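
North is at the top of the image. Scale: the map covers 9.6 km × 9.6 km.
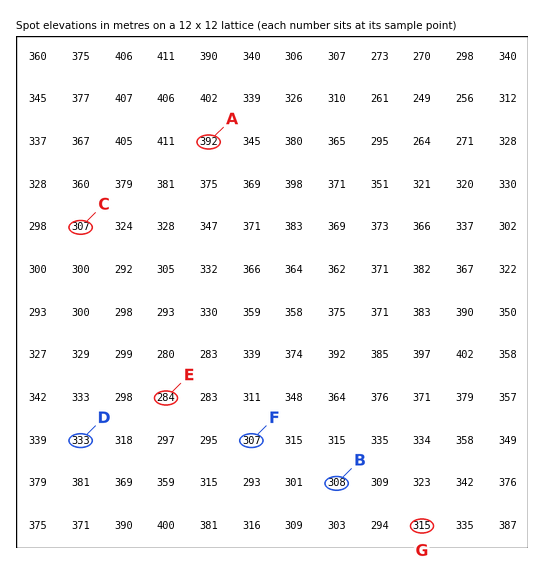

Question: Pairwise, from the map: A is higher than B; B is higher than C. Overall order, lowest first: C B A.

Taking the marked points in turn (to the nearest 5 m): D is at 335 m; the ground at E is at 285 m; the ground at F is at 305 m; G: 315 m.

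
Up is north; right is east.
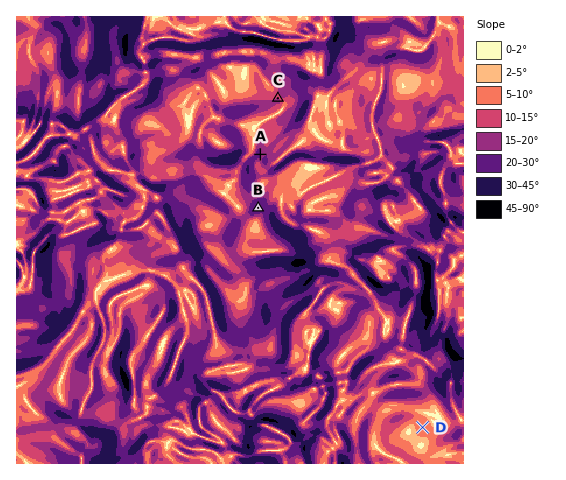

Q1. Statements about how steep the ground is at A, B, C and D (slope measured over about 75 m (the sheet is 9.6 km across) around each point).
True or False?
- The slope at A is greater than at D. True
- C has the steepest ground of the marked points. False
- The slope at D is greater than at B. False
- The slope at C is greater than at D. True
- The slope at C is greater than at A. False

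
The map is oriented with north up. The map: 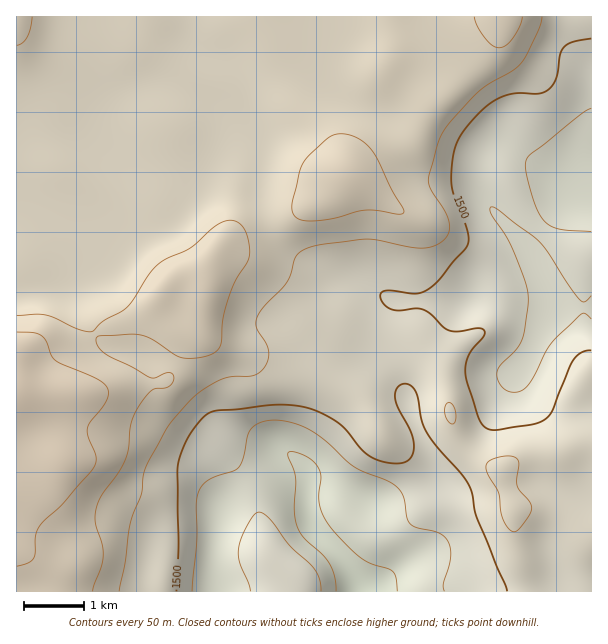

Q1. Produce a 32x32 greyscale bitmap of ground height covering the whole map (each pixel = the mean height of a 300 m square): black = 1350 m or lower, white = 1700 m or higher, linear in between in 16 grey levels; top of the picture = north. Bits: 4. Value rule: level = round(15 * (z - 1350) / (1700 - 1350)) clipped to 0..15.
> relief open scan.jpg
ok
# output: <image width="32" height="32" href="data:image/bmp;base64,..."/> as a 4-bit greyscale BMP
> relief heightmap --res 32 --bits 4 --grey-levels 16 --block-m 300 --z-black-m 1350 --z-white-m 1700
<image width="32" height="32" href="data:image/bmp;base64,Qk12AgAAAAAAAHYAAAAoAAAAIAAAACAAAAABAAQAAAAAAAACAAATCwAAEwsAABAAAAAAAAAAAAAAABEREQAiIiIAMzMzAERERABVVVUAZmZmAHd3dwCIiIgAmZmZAKqqqgC7u7sAzMzMAN3d3QDu7u4A////AMzMuYd1M0VmUxEjRFVnd3fdzLmHdTNFZUISIzRVZ4d33cy6h3VDRVQiIzM0VXiHeN3Muod1Q0VDEjNERFZ5iIjd3LqYdUNEQiMzNFVmiZiI3dy6mHVERDIjMzRVZ4mIiN3ty5h2VEQyIzRVVWiZiIje7typdlVDMiNWd2Z4iYiI3u3cqYZlUzNFZ4dniHeIiO7d3LqXZlVFVniHaIdmZ3fu7ty6qXd3d3eIdniGVVZ37u7cu7qYiIiIh3Z4dlRFd+3dy7u6qZmIiHd3d3ZURWfty7uru7qZiIh3d3d2VERW3Lu7u7zLmYiId3d3ZmVERbuqq7vMy5mIiHd3dmZVRESZmZq8zMupmId3ZmZVVUREmZmZq8zMupiHd3d3ZVVERZmZmZq7zLqZiHd4h2ZURFWZmZmZqry6qZmYmZl2VERVmZmZmZmruqq6qqqpdURERJmZmZmZmqmru7u7qXVFRDOZmZmZmZmZq7zMuphlVUQzmZmZmZmZmZq8zLqYZVVEM5mZmZmZmZmau8uqqGVVREOZmZmZmZmZmqu6qql2VVVEmZmZmZmZmZqqqqqqh2VVVJmZmZmZmZmaqZqqqqh2ZlWZmZmZmZmZmZmqqqqqmHdlqpmZmZmZmZmZmqqqqqmHZrqZmZmZmZmZmZqqqqq7l3a6mZmZmZmZmZmaqqqru6h3"/>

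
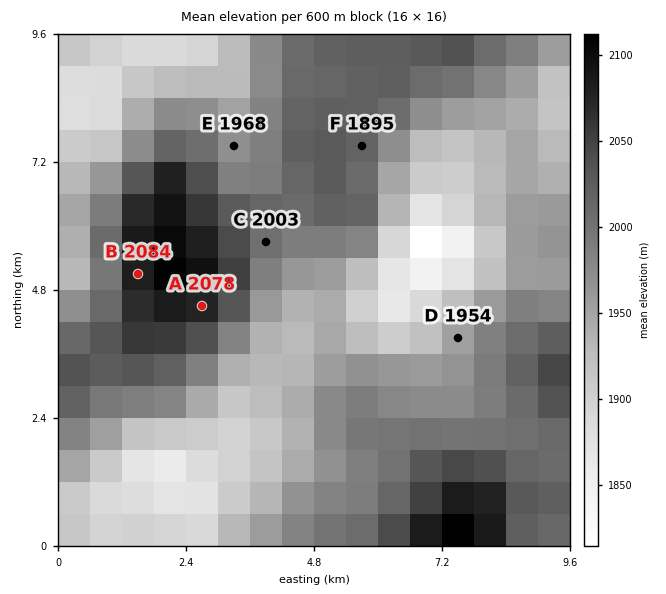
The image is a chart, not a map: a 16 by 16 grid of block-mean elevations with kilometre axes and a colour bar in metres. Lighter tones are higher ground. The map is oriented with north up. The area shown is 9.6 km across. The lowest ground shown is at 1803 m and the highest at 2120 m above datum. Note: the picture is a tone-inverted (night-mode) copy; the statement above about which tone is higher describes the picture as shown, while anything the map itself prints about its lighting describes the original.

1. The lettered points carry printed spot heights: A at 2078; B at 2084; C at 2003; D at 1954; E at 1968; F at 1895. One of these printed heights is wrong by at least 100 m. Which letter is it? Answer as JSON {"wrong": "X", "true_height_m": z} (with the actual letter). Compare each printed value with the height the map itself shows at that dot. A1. {"wrong": "F", "true_height_m": 2020}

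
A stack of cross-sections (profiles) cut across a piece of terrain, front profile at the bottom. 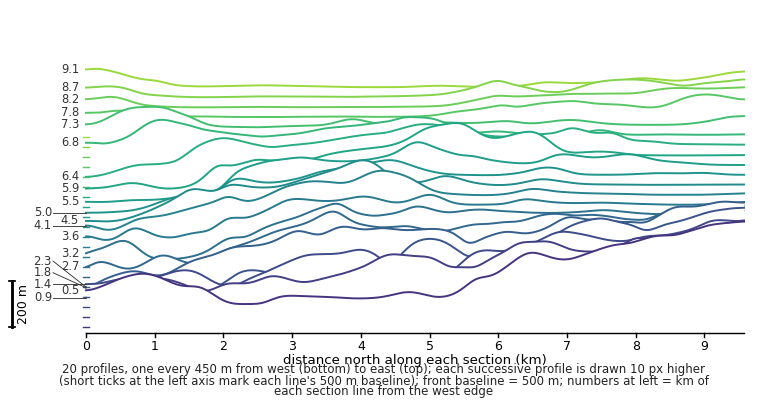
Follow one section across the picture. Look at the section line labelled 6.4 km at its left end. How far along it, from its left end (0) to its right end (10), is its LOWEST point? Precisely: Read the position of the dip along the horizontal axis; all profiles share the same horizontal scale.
0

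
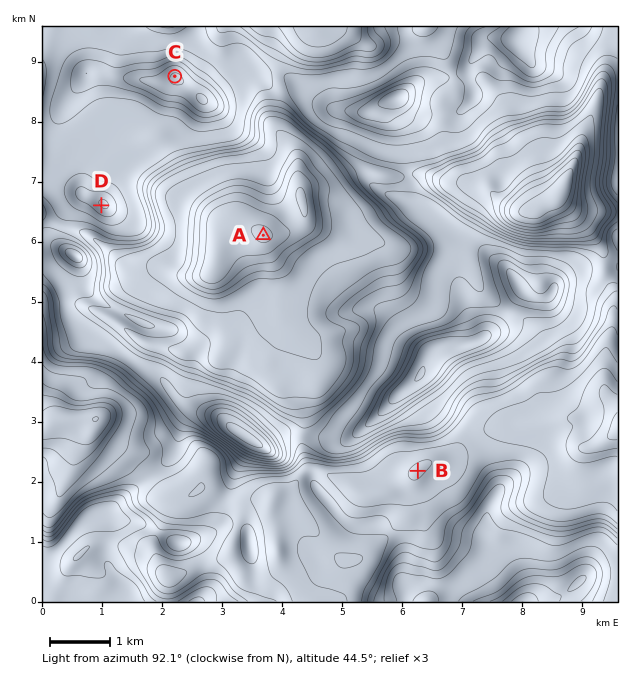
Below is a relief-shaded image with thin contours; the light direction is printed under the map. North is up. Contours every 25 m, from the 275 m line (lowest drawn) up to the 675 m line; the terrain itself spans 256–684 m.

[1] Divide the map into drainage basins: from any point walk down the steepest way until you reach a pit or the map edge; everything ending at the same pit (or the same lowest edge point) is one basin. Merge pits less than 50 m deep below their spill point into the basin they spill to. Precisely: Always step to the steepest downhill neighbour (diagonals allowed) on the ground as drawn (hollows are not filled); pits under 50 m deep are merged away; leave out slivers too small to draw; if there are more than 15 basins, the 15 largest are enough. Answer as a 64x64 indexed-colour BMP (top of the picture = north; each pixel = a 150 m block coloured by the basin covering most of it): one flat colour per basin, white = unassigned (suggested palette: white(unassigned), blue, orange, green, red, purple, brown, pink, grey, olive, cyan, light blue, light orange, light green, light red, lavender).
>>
<image width="64" height="64" href="data:image/bmp;base64,Qk12CAAAAAAAAHYAAAAoAAAAQAAAAEAAAAABAAQAAAAAAAAIAAATCwAAEwsAABAAAAAAAAAA////ALR3HwAOf/8ALKAsACgn1gC9Z5QAS1aMAMJ34wB/f38AIr28AM++FwDox64AeLv/AIrfmACWmP8A1bDFADMzMzM0RERERCIiIiIiIiIiIiIiMzMzMiIiIiIjMzMzMzMzMzREREREIiIiIiIiIiIiIiIjMzIiIiIiIiIjMzMzMzMzREREREQiIiIiIiIiIiIiIiIiIiIiIiIiIiIzMzMzMzNERERERCIiIiIiIiIiIiIiIiIiIiIiIiIiIiIiMzMzNEREREREIiIiIiIiIiIiIiIiIiIiIiIiIiIiIiJDMzM0REREREIiIiIiIiIiIiIiIiIiIiIiIiIiIiIiIkQzMzRERERCIiIiIiIiIiIiIiIiIiIiIiIiIiIiIiIiREMzNEREQiIiIiIiIiIiIiIiIiIiIiIiIiIiIiIiIiJERDM0REIiIiIiIiIiIiIiIiIiIiIiIiIiIiIiIiIiIkRERDIiIiIiIiIiIiIiIiIiIiIiIiIiIiIiIiIiIiIiRERERCIiIiIiIiIiIiIiIiIiIiIiIiIiIiIiIiIiIiJEREREQiIiIiIiIiIiIiIiIiIiIiIiIiIiIiIiIiIiIkREREREIiIiIiIiIiIiIiIiIiIiIiIiIiIiIiIiIiIiREREREREIiIiIiIiIiIiIiIiIiIiIiIiIiIiIiIiIiJEREREREQiIiIiIiIiIiIiIiIiIiIiIiIiIiIiIiIiIkREREREREQiIiIiIiIiIiIiIiIiIiIiIiIiIiIiIiIiRERERERERCIiIiIiIiIiIiIiIiIiIiIiIiIiIiIiIiJEREREREREQiIiIiISIiIiIiIiIiIiIiIiIiIiIiIiIkRERERERERCIiIiERESIREREiIiIiIiIiIiIiIiIiIiREREREREREQiIiERERERERERIiIiIiIiIiIiIiIiIiJERERERERERCIiERERERERERESIiIiIiIiIiIiIiIiIkREREREREREEREREREREREREREiIiIiIiIiIiIiIiIiREREREREREERERERERERERERERIiIiIiIiIiIiIiIiJEREREREREERERERERERERERERESIiIiIiIiIiIiIiIkREREREREQREREREREREREREREREiIiIiIiIiIiIiIiREREREREERERERERERERERERERERIiIiIiIiIiIiIiJERERERBERERERERERERERERERERESIiIiIiIiIiIiIkRERERBERERERERERERERERERERERIiIiIiIiIiIiIiREREQRERERERERERERERERERERERERESIiIiIiIiIiJEREERERERERERERERERERERERERERERESIiIiIiIiIkREEREREREREREREREREREREREREREREREiIiIiIiIiREERERERERERERERERERERERERERERERERIiIiIiIiJEQRERERERERERERERERERERERERERERERESIiIiIiIkRBERERERERERERERERERERERERERERERERIiIiIiIiREERERERERERERERERERERERERERERERERETMzIiIiJEQRERERERERERERERERERERERERERERERERMzMiIiIkRBERERERERERERERERERERERERERERERERMzMzNEREM0QRERERERERERERERERERERERERERERERMzMzMzMzMzMRERERERERERERERERERERERERERERERMzMzMzMzMzMRERERERERERERERERERERERERERERETMzMzMzMzMzMRERERERERERERERERERERERERERERETMzMzMzMzMzMzEREREREREREREREREREREREREREREzMzMzMzMzMzMzMREREREREREREREREREREREREREREzMzMzMzMzMzMzMzEREREREREREREREREREREREREREzMzMzMzMzMzMzMzMxERERERERERERERERERERERERMzMzMzMzMzMzMzMzMzMzEREREREREREREREREREREREzMzMzMzMzMzMzMzMzMzMxERERERERERERERERERERETMzMzMzMzMzMzMzMzMzMzERERERERERERERERERERERMzMzMzMzMzMzMzMzMzMzMxEREREREREREREREREREREzMzMzMzMzMzMzMzMzMzMzMxERERERERERERERERERETMzMzMzMzMzMzMzMzMzMzMzMxERERERERERERERERETMzMzMzMzMzMzMzMzMzMzMzMzMRERERERERERERERERMzMzMzMzMzMzMzMzMzMzMzMzMzEREREREREREREREREzMzMzMzMzMzMzMzMzMzMzMzMzMxEREREREREREREREzMzMzMzMzMzMzMzMzMzMzMzMzMzMRERERERERERERETMzMzMzMzMzMzMzMzMzMzMzMzMzMzERERERERFVVVVRMzMzMzMzMzMzMzMzMzMzMzMzMzMzVRERERERFVVVVVVTMzMzMzMzMzMzMzMzMzMzMzMzMzVVVRERERVVVVVVVVUzMzMzMzMzMzMzMzMzMzMzMzMzVVVVURVVVVVVVVVVVVMzMzMzMzMzMzMzMzMzMzMzMzNVVVVVVVVVVVVVVVVVUzMzMzMzMzMzMzMzMzMzMzMzMzVVVVVVVVVVVVVVVVUzMzMzMzMzMzMzMzMzMzMzMzMzM1VVVVVVVVVVVVVVVTMzMzMzMzMzMzMzMzMzMzMzMzMzVVVVVVVVVVVVVVVVMzMzMzMzMzMzMzMzMzMzMzMzMzNVVVVVVVVVVVVVVVMzMzMzMzMzMzMzMz"/>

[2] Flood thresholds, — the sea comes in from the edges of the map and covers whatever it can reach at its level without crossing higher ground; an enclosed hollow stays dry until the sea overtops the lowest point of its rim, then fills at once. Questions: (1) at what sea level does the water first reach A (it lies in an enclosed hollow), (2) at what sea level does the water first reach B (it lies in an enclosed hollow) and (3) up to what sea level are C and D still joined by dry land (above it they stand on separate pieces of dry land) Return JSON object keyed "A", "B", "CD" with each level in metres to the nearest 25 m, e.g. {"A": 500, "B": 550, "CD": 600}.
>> {"A": 500, "B": 400, "CD": 550}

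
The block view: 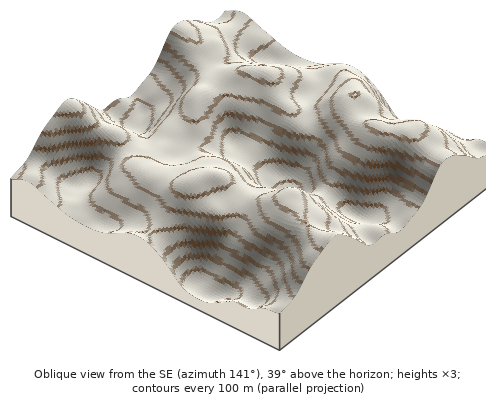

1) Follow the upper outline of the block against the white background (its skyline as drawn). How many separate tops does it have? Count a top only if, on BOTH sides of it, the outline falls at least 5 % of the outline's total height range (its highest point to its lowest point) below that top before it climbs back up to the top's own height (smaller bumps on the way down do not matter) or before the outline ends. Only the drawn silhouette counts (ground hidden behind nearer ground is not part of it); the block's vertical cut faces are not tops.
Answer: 2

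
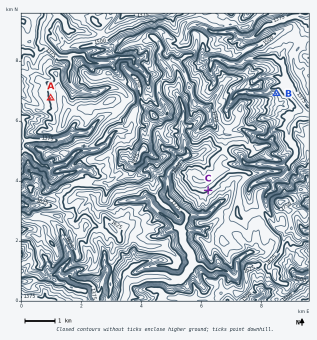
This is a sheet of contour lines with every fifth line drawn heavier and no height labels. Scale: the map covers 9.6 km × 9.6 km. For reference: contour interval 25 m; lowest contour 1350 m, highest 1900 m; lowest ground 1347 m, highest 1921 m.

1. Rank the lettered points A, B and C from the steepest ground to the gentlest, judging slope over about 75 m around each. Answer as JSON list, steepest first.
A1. ["B", "C", "A"]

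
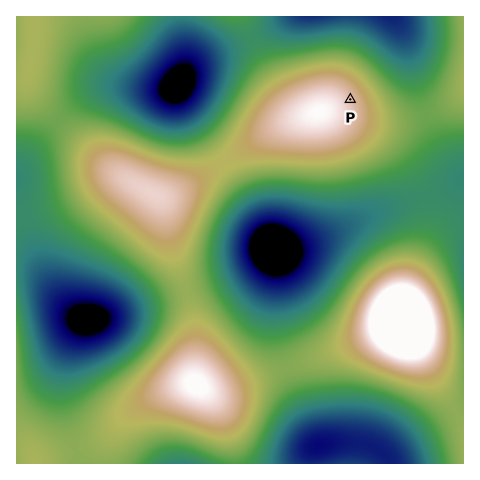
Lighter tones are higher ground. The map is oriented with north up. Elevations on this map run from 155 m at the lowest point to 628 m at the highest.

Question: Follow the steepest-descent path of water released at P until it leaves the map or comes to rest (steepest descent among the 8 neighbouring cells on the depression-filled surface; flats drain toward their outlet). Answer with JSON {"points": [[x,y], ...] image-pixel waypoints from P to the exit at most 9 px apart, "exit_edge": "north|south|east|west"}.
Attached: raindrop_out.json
{"points": [[350, 99], [360, 90], [369, 81], [378, 71], [388, 62], [397, 53], [398, 43], [398, 34], [398, 25], [393, 17]], "exit_edge": "north"}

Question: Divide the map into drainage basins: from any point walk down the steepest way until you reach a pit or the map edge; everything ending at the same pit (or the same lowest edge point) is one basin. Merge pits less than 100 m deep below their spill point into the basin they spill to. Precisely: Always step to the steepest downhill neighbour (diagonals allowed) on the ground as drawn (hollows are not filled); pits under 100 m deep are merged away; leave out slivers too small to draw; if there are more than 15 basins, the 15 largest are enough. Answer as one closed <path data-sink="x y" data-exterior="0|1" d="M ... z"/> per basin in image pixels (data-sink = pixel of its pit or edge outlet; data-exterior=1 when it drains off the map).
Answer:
<path data-sink="273 249" data-exterior="0" d="M463 94l-29 18-32 9-32 0-40-9-10 0-27 8-31 16-76 52-17 8-9 1 4 11 10 45 18 56 4 32-1 41 2 4 11 4 24-2 45-17 63-21 63-28 29 52 32 49z"/><path data-sink="90 320" data-exterior="0" d="M27 77l-11 4 0 365 11 3 4 4 4 11 12-6 30-8 20-8 12-8 17-19 18-13 32-15 19-3 1-43-4-32-21-64-9-44-7-7-38-20-19-16-61-60-8-11z"/><path data-sink="178 85" data-exterior="0" d="M242 16l-207 0 0 24-7 43 9 15 71 68 35 23 16 8 7 0 26-13 81-55 20-9 18-5-13-5-17-19-18-29z"/><path data-sink="319 446" data-exterior="0" d="M403 322l-63 28-63 21-45 17-24 2-13-6-5 0-33 11-24 14-14 15-13 22-2 17 359 1 1-40z"/><path data-sink="391 17" data-exterior="1" d="M463 16l-220 0-1 2 26 52 19 29 11 11 8 4 24-2 40 9 32 0 32-9 30-18z"/>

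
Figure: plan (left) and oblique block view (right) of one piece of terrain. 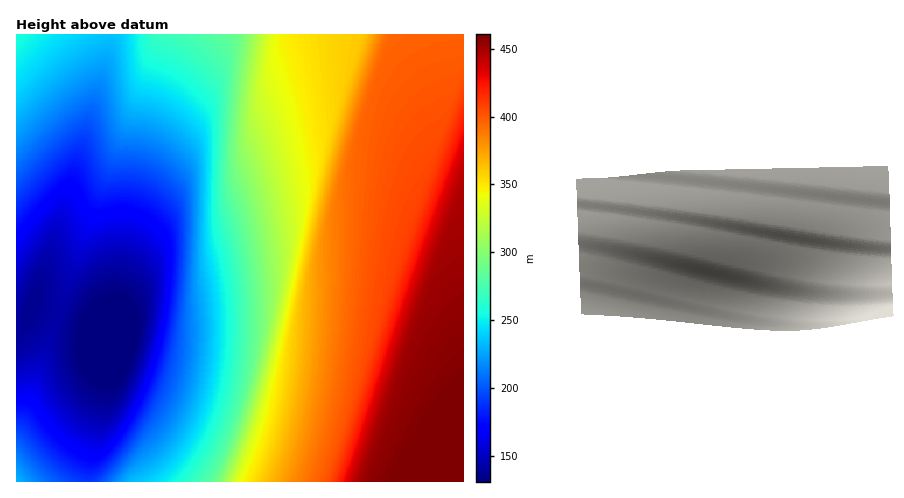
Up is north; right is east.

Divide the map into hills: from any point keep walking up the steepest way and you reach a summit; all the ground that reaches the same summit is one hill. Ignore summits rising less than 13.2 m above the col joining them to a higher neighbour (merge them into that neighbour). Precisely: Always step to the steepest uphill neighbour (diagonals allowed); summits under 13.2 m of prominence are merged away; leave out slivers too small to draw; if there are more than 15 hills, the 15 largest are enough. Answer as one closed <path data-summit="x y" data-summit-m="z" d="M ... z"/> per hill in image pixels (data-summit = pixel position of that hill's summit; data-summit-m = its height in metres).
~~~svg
<path data-summit="463 481" data-summit-m="468" d="M463 34l-351 1-2 11-45 159-33 100 1 3 65 22 8 5 4 5-4 52-7 37-9 34-2 19 376-1z"/><path data-summit="17 35" data-summit-m="257" d="M111 34l-95 1 1 294 5-1 6-8 21-61 61-213z"/><path data-summit="17 481" data-summit-m="232" d="M35 308l-4 1-6 16-9 5 0 151 71 1 15-69 8-73-7-7-13-6z"/>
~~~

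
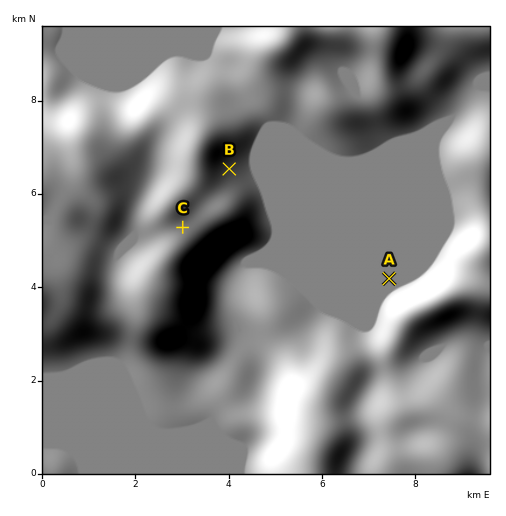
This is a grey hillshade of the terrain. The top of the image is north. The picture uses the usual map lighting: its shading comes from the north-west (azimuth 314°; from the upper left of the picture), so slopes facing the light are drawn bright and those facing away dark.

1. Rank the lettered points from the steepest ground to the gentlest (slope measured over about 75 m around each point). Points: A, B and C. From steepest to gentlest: B C A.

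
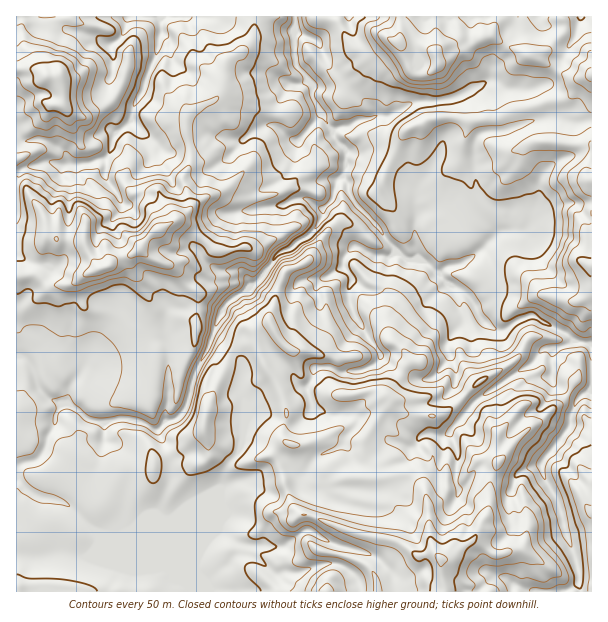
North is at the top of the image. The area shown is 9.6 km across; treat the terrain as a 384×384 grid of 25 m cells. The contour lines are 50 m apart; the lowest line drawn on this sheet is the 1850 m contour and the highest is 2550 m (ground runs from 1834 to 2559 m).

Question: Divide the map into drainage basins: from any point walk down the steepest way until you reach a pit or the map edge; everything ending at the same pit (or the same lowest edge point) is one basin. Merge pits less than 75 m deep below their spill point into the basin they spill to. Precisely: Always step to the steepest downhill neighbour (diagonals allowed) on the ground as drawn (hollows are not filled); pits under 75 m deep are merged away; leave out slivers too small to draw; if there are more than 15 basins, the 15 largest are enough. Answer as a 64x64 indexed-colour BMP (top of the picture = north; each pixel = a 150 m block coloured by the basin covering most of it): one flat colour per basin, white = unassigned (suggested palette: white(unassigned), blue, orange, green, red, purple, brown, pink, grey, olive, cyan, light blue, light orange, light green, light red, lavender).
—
<image width="64" height="64" href="data:image/bmp;base64,Qk12CAAAAAAAAHYAAAAoAAAAQAAAAEAAAAABAAQAAAAAAAAIAAATCwAAEwsAABAAAAAAAAAA////ALR3HwAOf/8ALKAsACgn1gC9Z5QAS1aMAMJ34wB/f38AIr28AM++FwDox64AeLv/AIrfmACWmP8A1bDFABEREREREREREREREREREREREREREREREREREREREREREREREREREREREREREREREREREREREREREREREREREREREREREREREREREREREREREREREREREREREREREREREREREREREREREREREREREREREREREREREREREREREREREREREREREREREREREREREREREREREREREREREREREREREREREREREREREREREREREREREREREREREREREREREREREREREREREREREREREREREREREREREREREREREREREREREREREREREREREREREREREREREREREREREREREREREREREREREREREREREREREREREREREREREREREREREREREREREREREREREREREREREREREREREREREREREREREREREREREREREREREREREREREREREREREREREREREREREREREREREREREREREREREREREREREREREREREREREREREREREREREREREREREREREREREREREREREREREREREREREREREREREREREREREREREREREREREREREREREREREREREREREREREREREREREREREREREREREREREREREREREREREREREREREREREREREREREREREREREREREREREREREREREREREREREREREREREREREREREREREREREREREREREREREREREREREREREREREREREREREREREREREREREREREREREREREREREREREREREREREREREREREREREREREREREREREREREREREREREREREREREREREREREREREREREREREREREREREREREREREREREREREREREREREREREREREREREREREREREREREREREREREREREREREREREREREREREREREREREREREREREREREREREREREREREREREREREREREREREREREREREREREREREREREREREREREREREREREREREREREREREREREREREREREREREREREREREREREREREREREREREREREREREREREREREREREREREREREREREREREREREREREREREREREREREREREREREREREREREREREREREREREREREREREREREREREREREREREREREREREREREREREREREREREREREREREREREREREREREREREREREREREREREREREREREREREREREREREREREREREREREREREREREREREREREREREREREREREREREREREREREREREREREREREREREREREREREREREREREREREREREREREREREREREREREREREREREREREREREREREREREREREREREREREREREREREREREREREREREREREREREREREREREREREREREREREREREREREREREREREREREREREREREREREREREREREREREREREREREREREREREREREREREREREREREREREREREREREREREREREREREREREREREREREREREREREREREREREREREREREREREREREREREREREREREREREREREREREREREREREREREREREREREREREREREREREREREREREREREREREREREREREREREREREREREREREREREREREREREREREREREREREREREREREREREREREREREREREREREREREREREREREREREREREREREREREREREREREREREREREREREiEREREREREREREREREREREREREREREREREREREREREiIRERERERERERERERERERERERERERERERERERERESIiIhERERERERERERERERERERERERERERERERERERESIiIiERERERERERERERERERERERERERERERERERERERIiIiIRERERERERERERERERERERERERERERERERERERIiIiIhERERERERERERERERERERERERERERERERERERIiIiIiERERERERERERERERERERERERERERERERERESIiIiIiIRERERERERERERERERERERERERERERERERESIiIiIiIhERERERERERERERERERERERERERERERERESIiIiIiIiERERERERERERERERERERERERERERERERERIiIiIiIiIREREREREREREREREREREREREREREREREREiIiIiIiIiEREREREREREREREREREREREREREREREREiIiIiIiIiIiERERERERERERERERERERERERERERERESIiIiIiIiIiIhERERERERERERERERERERERERERERERIiIiIiIiIiIiERERERERERERERERERERERERERERERIiIiIiIiIiIiIRERERERERERERERERERERERERMzERIiIiIiIiIiIiIhERERERERERERERERERERERETMzMREiIiIiIiIiIiIiIRERERERERERERERERERERETMzMxESIiIiIiIiIiIiIiIREREREREREREREzMRERMzMzMzERIiIiIiIiIiIiIiIhEREREREREREREREzMTMzMzMzMRESIiIiIiIiIiIiIiERERERERERERERETMzMzMzMzMxEREiIiIiIiIiIiIiIhERERERERERERERMzMzMzMzMz"/>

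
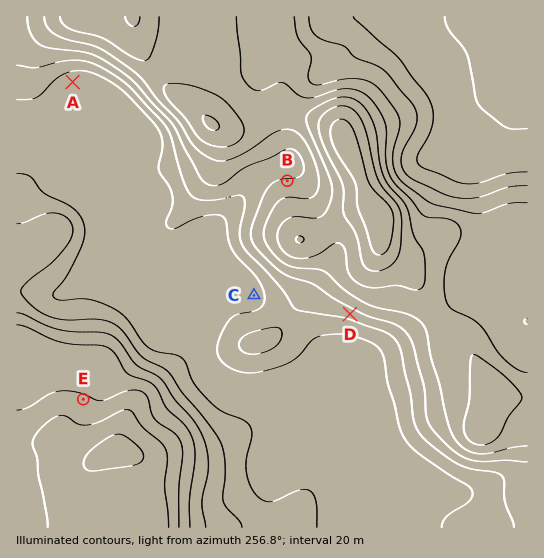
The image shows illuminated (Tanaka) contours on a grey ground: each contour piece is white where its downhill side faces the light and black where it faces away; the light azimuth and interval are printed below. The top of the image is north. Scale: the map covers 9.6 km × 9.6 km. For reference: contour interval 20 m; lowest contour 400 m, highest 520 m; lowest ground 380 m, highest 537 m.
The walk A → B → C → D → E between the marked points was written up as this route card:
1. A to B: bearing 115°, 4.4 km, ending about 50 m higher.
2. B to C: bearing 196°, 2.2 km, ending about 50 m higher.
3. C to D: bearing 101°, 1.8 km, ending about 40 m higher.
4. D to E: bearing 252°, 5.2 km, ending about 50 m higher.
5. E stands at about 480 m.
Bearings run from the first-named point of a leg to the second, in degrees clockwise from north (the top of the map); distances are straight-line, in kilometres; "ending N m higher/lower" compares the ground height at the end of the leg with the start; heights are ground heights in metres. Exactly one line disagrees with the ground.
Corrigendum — Line 2: it should read "ending about 50 m lower".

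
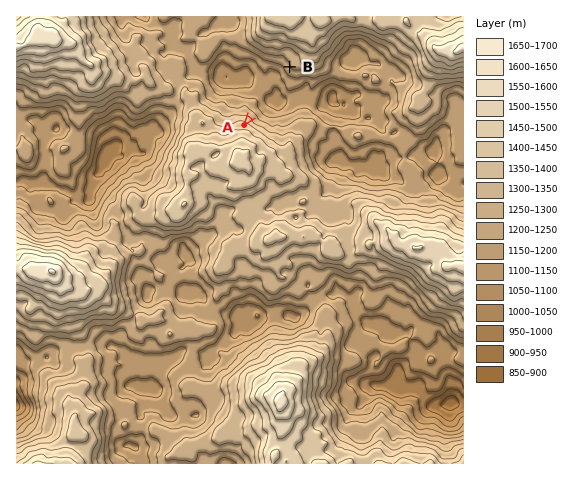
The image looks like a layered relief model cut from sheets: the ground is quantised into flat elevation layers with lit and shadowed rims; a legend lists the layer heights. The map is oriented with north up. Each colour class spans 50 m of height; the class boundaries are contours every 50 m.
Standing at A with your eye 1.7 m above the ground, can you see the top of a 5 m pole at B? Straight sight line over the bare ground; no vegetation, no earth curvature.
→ yes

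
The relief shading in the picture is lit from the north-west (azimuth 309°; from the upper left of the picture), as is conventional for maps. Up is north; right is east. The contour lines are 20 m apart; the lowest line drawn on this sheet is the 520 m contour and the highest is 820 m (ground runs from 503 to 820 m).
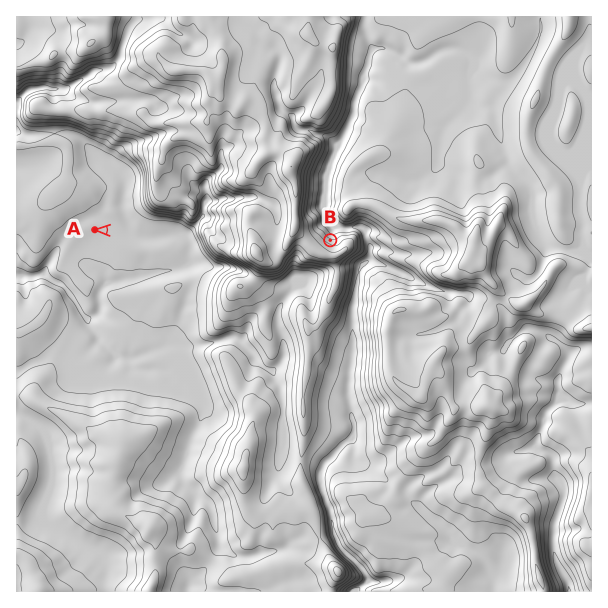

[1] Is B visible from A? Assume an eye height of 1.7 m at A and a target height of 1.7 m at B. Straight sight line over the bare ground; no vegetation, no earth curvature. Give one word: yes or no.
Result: no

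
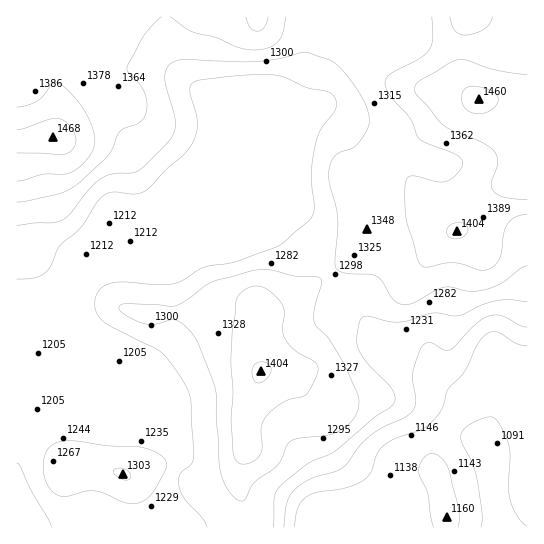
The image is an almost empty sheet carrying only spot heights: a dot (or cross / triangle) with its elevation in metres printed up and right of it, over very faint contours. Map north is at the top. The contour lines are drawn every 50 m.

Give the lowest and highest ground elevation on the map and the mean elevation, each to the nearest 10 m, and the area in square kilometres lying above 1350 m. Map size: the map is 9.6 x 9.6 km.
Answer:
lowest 1080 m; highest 1470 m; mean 1280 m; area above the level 20.3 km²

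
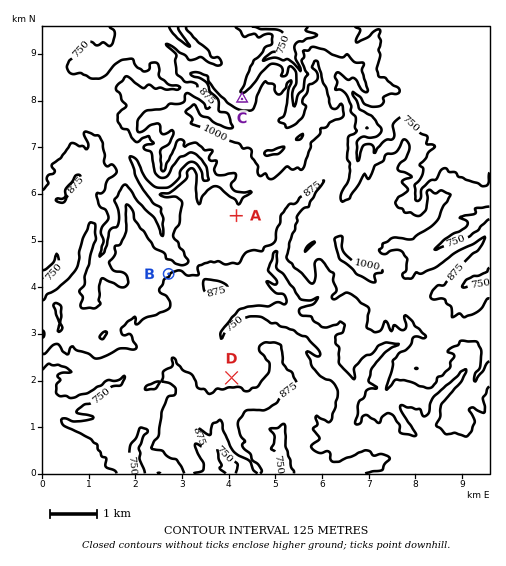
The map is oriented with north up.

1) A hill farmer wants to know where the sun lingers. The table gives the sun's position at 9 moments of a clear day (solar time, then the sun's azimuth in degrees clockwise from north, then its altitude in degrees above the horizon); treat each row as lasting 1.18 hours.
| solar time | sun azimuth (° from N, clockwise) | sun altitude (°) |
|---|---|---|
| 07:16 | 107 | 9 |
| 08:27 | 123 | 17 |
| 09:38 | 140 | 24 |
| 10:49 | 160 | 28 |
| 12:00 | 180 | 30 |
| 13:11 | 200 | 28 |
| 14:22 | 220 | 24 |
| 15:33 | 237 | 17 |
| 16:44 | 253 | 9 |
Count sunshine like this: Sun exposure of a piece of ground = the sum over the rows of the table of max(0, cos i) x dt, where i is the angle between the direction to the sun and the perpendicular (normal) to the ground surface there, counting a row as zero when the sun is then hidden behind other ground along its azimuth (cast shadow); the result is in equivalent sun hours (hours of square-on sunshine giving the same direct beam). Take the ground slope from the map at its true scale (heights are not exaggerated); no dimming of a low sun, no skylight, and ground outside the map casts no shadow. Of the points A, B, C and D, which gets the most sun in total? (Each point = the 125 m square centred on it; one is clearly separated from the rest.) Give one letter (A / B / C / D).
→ B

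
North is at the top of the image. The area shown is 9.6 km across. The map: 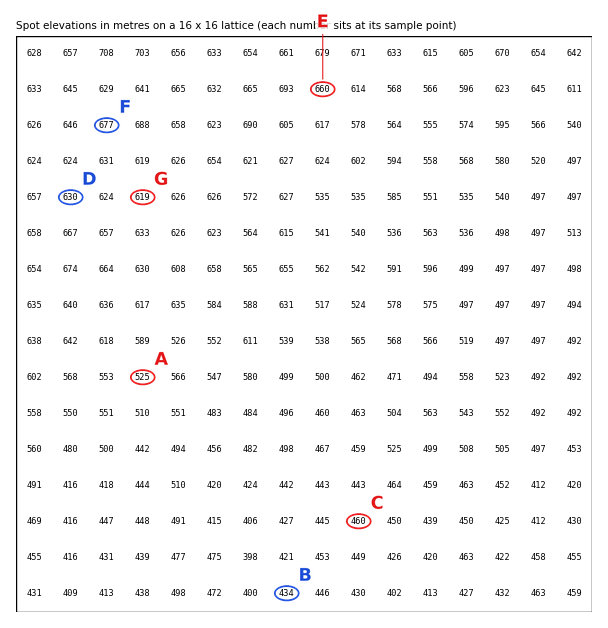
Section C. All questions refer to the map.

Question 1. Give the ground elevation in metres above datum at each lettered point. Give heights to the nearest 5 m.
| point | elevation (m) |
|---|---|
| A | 525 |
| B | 435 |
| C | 460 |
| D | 630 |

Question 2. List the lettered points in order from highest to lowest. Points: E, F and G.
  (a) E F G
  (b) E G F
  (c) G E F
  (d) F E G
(d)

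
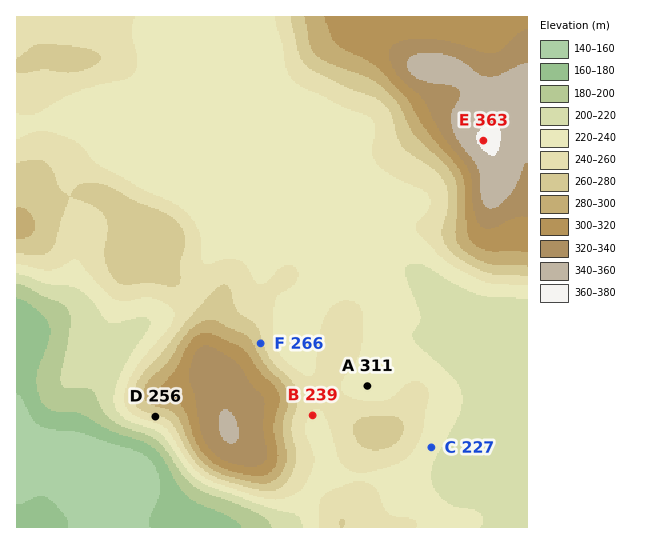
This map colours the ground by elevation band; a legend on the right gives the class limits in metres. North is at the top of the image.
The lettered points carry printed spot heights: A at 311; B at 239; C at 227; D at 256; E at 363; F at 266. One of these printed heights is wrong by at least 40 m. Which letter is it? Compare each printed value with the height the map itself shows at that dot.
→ A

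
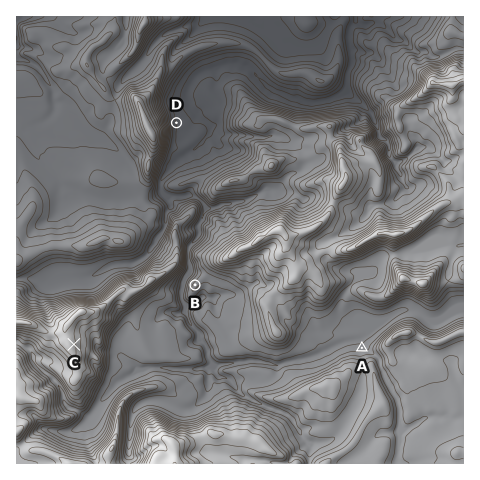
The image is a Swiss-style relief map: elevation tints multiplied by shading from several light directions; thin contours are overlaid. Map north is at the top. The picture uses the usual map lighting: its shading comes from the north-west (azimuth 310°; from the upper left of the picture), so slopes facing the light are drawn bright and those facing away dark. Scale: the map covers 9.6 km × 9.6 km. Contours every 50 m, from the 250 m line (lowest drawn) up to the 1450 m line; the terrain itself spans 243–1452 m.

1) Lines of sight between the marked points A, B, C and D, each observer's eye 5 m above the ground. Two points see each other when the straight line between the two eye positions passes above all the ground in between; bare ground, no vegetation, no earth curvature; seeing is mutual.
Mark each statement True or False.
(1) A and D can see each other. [False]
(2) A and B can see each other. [False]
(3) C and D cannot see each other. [True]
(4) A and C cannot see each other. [False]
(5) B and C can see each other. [True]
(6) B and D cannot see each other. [True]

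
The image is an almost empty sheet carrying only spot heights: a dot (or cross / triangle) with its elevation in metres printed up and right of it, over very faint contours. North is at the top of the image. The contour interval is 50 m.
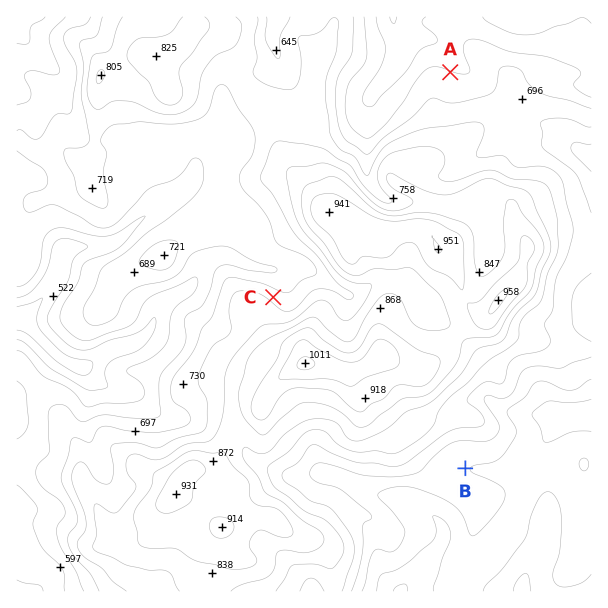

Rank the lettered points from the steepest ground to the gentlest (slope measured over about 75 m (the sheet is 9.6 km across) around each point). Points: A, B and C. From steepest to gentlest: C A B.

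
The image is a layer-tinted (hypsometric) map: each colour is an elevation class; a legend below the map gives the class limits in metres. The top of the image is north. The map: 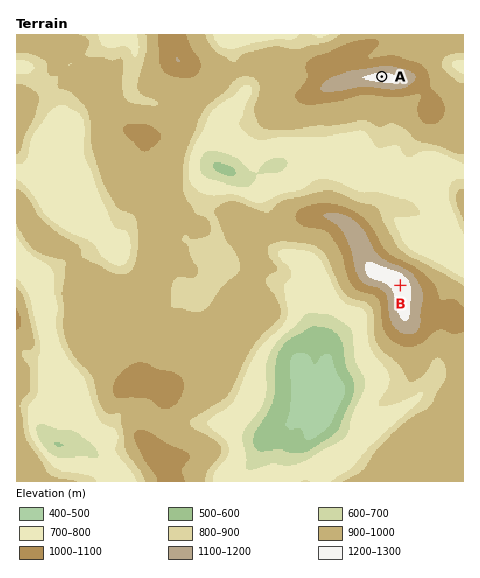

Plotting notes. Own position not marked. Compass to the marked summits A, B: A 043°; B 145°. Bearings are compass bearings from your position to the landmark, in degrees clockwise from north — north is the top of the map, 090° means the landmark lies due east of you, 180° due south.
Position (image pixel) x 309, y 155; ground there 730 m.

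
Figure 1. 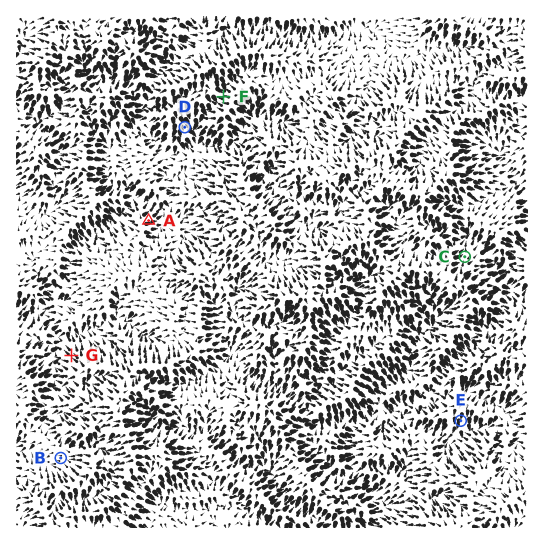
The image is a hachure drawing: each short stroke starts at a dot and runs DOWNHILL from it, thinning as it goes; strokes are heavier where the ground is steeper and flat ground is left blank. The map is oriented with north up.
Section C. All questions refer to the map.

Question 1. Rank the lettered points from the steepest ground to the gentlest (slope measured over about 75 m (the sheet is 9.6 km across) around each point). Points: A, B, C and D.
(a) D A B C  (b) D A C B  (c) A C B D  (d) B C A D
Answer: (b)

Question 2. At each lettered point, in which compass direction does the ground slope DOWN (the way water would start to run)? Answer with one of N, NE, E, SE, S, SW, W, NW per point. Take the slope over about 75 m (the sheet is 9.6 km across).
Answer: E S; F W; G NW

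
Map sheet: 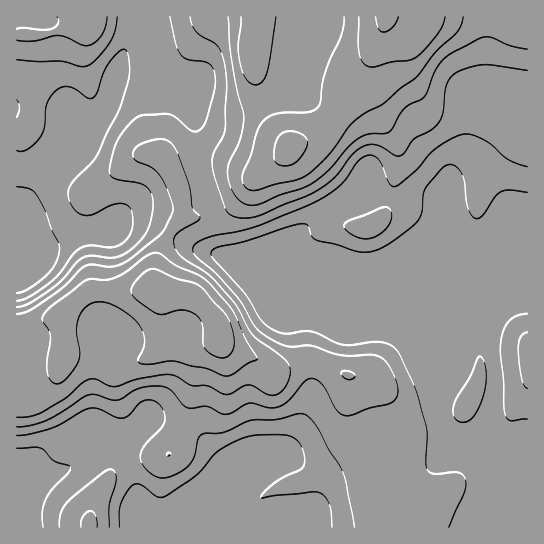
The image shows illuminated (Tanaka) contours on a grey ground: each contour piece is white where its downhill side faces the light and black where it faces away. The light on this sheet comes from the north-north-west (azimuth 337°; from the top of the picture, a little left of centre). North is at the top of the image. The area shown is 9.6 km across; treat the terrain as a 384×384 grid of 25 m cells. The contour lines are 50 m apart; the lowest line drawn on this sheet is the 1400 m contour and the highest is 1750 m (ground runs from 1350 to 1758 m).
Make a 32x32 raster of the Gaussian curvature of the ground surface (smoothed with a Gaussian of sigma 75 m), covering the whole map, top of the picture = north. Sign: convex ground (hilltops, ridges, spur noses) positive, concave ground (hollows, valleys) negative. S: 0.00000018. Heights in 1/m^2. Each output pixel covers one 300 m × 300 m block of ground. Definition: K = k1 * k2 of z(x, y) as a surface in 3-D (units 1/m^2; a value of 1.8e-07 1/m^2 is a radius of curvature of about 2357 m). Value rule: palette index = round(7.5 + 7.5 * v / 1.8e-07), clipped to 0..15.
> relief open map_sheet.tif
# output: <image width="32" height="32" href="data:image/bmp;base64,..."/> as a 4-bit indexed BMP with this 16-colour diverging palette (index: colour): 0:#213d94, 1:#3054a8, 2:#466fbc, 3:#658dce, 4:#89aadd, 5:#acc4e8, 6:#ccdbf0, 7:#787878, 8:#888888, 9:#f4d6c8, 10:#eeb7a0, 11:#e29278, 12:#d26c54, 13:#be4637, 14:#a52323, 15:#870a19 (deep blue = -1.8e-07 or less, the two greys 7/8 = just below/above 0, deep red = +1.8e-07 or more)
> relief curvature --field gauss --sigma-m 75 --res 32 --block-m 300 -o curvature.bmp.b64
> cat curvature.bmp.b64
<image width="32" height="32" href="data:image/bmp;base64,Qk12AgAAAAAAAHYAAAAoAAAAIAAAACAAAAABAAQAAAAAAAACAAATCwAAEwsAABAAAAAAAAAAlD0hAKhUMAC8b0YAzo1lAN2qiQDoxKwA8NvMAHh4eACIiIgAyNb0AKC37gB4kuIAVGzSADdGvgAjI6UAGQqHAIZ66oh3iIeIiIh3h4iHd5d2aJPKZZh3l4iIiId4iHd4d3eHa2R3d4iId3d3d4iHeId4hkGrlniHd2h3eHd4h4h4eIZiz9aJmIh4d4mHh3d3R1d3d3hVWJiJh3d3d4d4eKhHuEelKHh3Znd3d3d3d3jbeMkp2FiIZ3R3d4d3eJd3lYhIe8l3d3rmmIiId3eHeYaoJrV3aHhK82fJuXd4d4h4u0aGhWaqCHBDeLd4iHd4eHh3iWhnywVmmNhDd4d3a2ZmqJlniK1f2EeHd3eHeFwCyIqId4aPe4d3eIiIh4dl+HVjWalsZieIiIiIiIiHd8218ynIf3d3iIiHeIiIiIiJ5fZI5kWXd3d4d3d4iIiIeIAL+hBJ93eHeHVWd4d3eId2WMwgVmd3iXaO+Hd3d3iIeHiZdnhSaIdkeJd2d3eIh3iHmpVndLl3ZHl0eIeYmHZohmiHiHr3aZdHk2iIdniHd3VpaIZYl5yof/WHmnd4mHinq4p1Z3iaiW3Th4d3iIh4h5mJeImJu3dRRXd2d3h4d3Z2dol3ZnhlZoiYhnd3d4iHhneIdlR4h3d3hniIh3eIV4aHeaVWeIiHh3WJiId3iEinh3nYt3d3dnd2qYiHh3eYl3d4qPh3d3Z3h6h3eJhnuzd4Z0TIiHh3l5t2Zoh4d503l3pnN3d4p4h4h1d4"/>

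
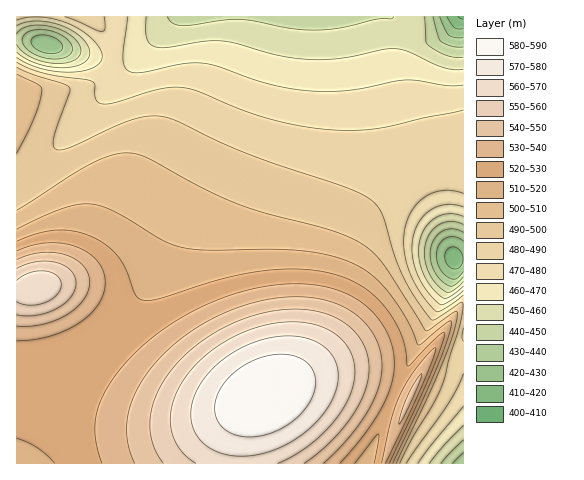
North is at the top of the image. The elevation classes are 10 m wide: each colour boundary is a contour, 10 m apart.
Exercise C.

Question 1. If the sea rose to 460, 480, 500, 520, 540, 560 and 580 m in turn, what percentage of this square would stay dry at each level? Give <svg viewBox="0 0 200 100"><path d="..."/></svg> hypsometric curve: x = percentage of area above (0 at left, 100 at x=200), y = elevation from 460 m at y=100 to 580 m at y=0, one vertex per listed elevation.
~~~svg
<svg viewBox="0 0 200 100"><path d="M182 100l-30-17-45-16-32-17-37-17-17-16-15-17"/></svg>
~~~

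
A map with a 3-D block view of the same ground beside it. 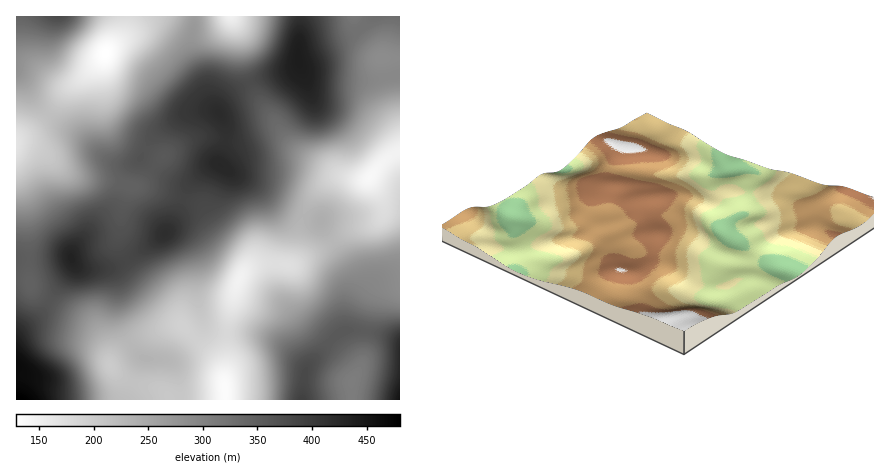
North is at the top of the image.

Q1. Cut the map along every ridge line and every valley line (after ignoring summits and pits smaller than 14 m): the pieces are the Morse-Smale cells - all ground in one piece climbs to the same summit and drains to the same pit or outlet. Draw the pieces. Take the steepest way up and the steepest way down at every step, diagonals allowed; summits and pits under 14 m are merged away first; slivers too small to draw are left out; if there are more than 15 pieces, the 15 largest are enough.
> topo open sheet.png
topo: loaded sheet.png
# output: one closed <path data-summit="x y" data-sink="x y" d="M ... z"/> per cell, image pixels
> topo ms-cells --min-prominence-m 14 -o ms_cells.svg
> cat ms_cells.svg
<path data-summit="220 166" data-sink="106 54" d="M194 16l-66 0-6 20-17 18-5 20 4 38 7 16 11 11 41 19-23 26-7 2 23 3 26 10 7-13 11-12 8-7 11-3 7-24-1-16-17-26-6-24-10-22-1-14 3-12z"/><path data-summit="16 400" data-sink="224 388" d="M50 301l-7 11-27 24 0 64 209 0-1-22-6-16-36-36-12 0-34 13-12 8-14 16-3-15-10-18-11-9z"/><path data-summit="298 60" data-sink="370 178" d="M300 64l-10 7-34 9-6 4 1 2 31 48 18 18 40 23 20 5 10-2 12-15 18-11 0-28-6-16-6-30-2-1-12 3-24 0-36-3-6-2z"/><path data-summit="302 400" data-sink="238 280" d="M332 242l-40 23-32-1-12 4-6 6-7 16-8 42 27 2 18 5 14 9 20 21 23-27 16-12 0-22 8-30-7-16z"/><path data-summit="220 166" data-sink="370 178" d="M250 83l-18 10-13 15-1 4 8 16 0 12-7 24 15 11 24 12 20 17 26 11 7-17 11-12 16-9 10 1-14-5-40-25-12-14z"/><path data-summit="72 258" data-sink="16 144" d="M18 144l-2 38 9 28 3 48 18 1 24-2 5-9 17-22 25-22 7-20-10-3-26-2-16-4-12-7-20-17z"/><path data-summit="58 16" data-sink="106 54" d="M126 16l-110 0 0 56 19 30 11 11 2 1 3-2 14-22 23-18 34-36 4-10z"/><path data-summit="220 166" data-sink="238 280" d="M218 164l-10 3-8 7-11 12-6 12 17 7 20 27 24 22 2 4-2 13 6-4 10-3 30 1 6-13 7-36-25-12-20-17z"/><path data-summit="72 258" data-sink="224 388" d="M128 261l-24 8-20 0-10-6-2 7-22 30 36 21 11 9 10 18 3 15 14-16 12-8 34-13 11-2-10-16-36-36z"/><path data-summit="302 400" data-sink="370 178" d="M400 152l-18 11-13 15 13 22 1 16-7 6-22 7-21 13 13 20 7 16-8 30 1 23 20 0 10-39 8-5 16-3z"/><path data-summit="166 234" data-sink="238 280" d="M184 199l-18 33 10 5 9 9 5 8 4 14 5 40 6 18 7 5 14 2 9-43 11-24 0-8-12-14-14-12-20-27z"/><path data-summit="166 234" data-sink="224 388" d="M168 233l-2 0-39 27 8 12 36 36 10 16 31 30 6 8 6 15 3-13 0-30-15-3-7-5-8-28-5-38-7-14-9-9z"/><path data-summit="302 400" data-sink="224 388" d="M228 333l-1 31-3 14 2 22 76 0 4-32-20-20-10-7-16-6z"/><path data-summit="298 60" data-sink="224 388" d="M354 16l-53 0-3 42 4 12 6 5 42 5 24 0 13-4-4-16-25-34z"/><path data-summit="298 60" data-sink="106 54" d="M104 57l-24 23-15 10-16 24 33 23 28 25 14 3 12-4-9 15-2 8 13 2 25-28-41-19-13-13-5-14-4-36z"/>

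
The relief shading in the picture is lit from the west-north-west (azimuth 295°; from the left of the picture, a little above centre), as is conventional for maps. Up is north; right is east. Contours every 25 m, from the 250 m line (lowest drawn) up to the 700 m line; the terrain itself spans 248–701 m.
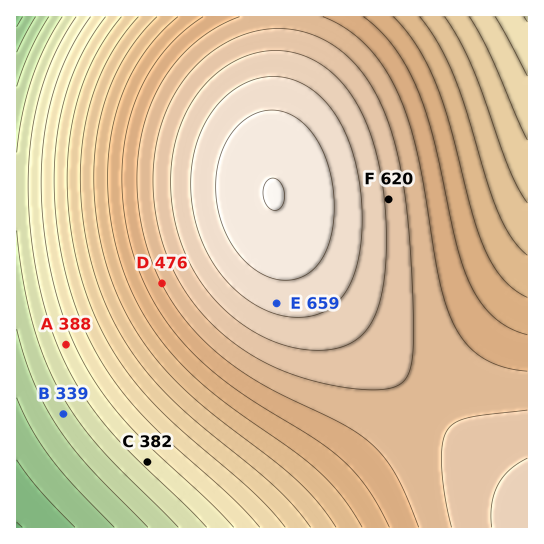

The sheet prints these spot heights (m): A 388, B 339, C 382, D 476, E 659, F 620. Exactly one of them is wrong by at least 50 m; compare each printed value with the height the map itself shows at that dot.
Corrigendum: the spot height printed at D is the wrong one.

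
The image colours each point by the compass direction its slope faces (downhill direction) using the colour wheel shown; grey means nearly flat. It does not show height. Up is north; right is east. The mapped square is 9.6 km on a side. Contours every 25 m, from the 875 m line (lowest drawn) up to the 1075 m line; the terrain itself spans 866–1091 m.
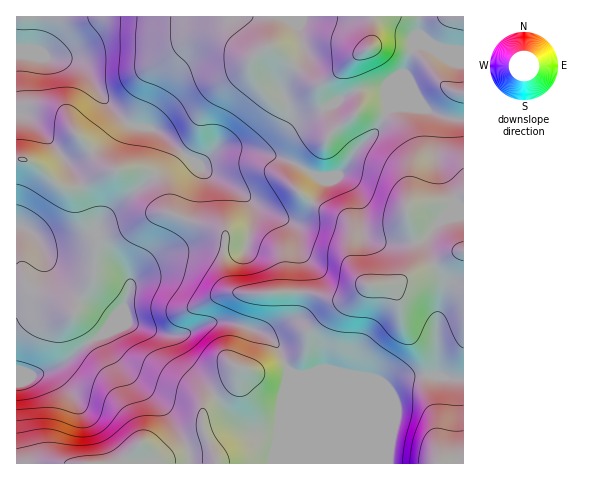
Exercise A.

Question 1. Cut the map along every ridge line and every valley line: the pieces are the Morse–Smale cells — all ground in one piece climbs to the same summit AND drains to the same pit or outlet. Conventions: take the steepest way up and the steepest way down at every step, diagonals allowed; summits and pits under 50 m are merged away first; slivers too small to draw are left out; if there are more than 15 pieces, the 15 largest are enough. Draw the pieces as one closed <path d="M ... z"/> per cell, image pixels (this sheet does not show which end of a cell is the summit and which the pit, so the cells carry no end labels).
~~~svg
<path d="M463 16l-446 0-1 143 17 4 26 22 14 4 38-19 25-2 10 2 9 6 16-23 0-8-6-9 41 36 31 18 22 18 34 13 11-7 11-15 8-17-4-4 21-3 17-25 21-20 11-21 7-2 30 2 22 10 16 0z"/><path d="M404 107l-8 0-9 4-9 19-21 20-17 25-21 3 4 4-8 17-11 15-11 7-34-13-22-18-31-18-37-31 2 4 0 8-16 23 9 16 4 17 5 5 45 14 7 6-1 35 3 14 5 7 12 4 37-3 28 1 19 6 13 2 13-5 11-8-12 11-21 11-23 21-3 16-4 8-16 9 2 7 7 4 7 1 11-3 26 0 19 3 28 12 17-9 11-3 19 0 31 4 0-259-16-1-22-10z"/><path d="M25 160l-9 0 0 303 200 1 0-9-12-24 0-24 28-23 7-17 12 4 12 0 21-7 0-4-4-11-15-15-40-12-15 1-31 13-20-3-30-10-25 10 8-14-46-27-13-9-5-11-3-15-6-14 6 4 9 1 16-3 19-9 24-28 42-32-9-6-10-2-25 2-30 16-14 3-12-6-19-18z"/><path d="M155 177l-42 31-24 28-19 9-16 3-9-1-5-3 8 28 5 11 13 9 46 27-7 13 24-9 30 10 20 3 36-14 17 1 26 8 11 6 8 9 9 16 16-8 4-8 3-16 7-7 16-14 21-11 8-7-15 7-12 2-25-8-28-1-37 3-12-4-5-7-3-14 1-35-7-6-47-15-4-7-3-14z"/><path d="M285 362l-22 9-12 0-12-4-7 17-28 23 0 24 9 18 4 15 247-1-1-83-30-5-19 0-11 3-17 9-28-12-19-3-26 0-13 3-12-4z"/>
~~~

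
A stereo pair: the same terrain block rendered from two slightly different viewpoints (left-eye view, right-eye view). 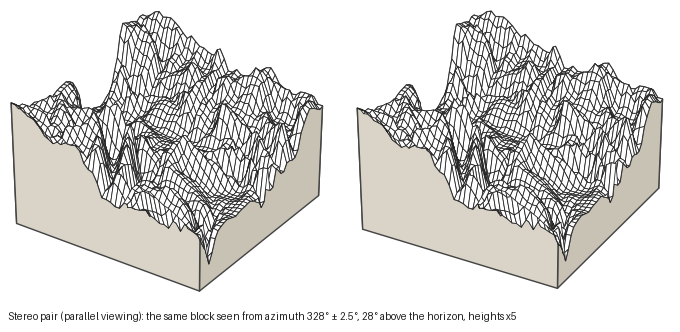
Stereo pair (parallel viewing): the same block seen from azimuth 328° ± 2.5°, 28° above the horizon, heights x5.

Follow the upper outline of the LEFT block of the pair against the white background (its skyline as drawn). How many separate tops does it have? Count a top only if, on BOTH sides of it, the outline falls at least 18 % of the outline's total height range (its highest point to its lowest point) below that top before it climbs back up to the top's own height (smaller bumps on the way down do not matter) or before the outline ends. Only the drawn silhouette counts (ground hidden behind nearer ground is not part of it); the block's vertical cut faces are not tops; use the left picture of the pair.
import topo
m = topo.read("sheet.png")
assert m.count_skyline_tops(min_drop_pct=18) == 2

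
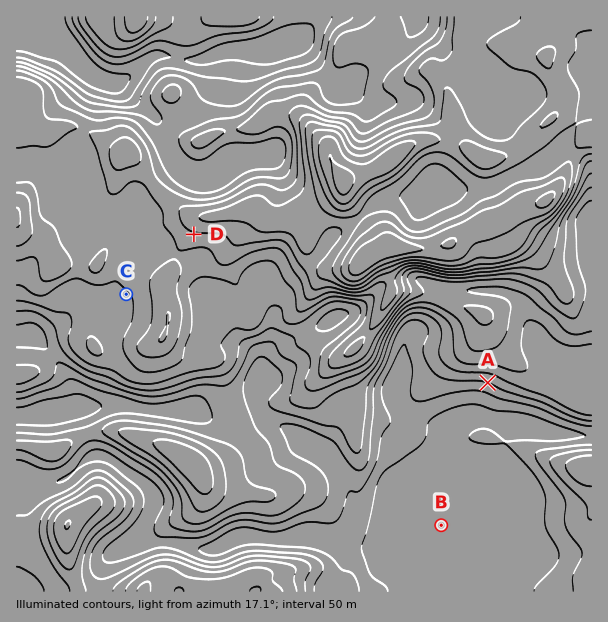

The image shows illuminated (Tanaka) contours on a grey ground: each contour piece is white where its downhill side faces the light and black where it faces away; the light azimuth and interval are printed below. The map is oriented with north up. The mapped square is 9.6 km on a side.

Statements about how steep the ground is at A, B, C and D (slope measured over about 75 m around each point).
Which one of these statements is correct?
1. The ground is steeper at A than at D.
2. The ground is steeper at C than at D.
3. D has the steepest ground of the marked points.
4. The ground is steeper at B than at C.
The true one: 1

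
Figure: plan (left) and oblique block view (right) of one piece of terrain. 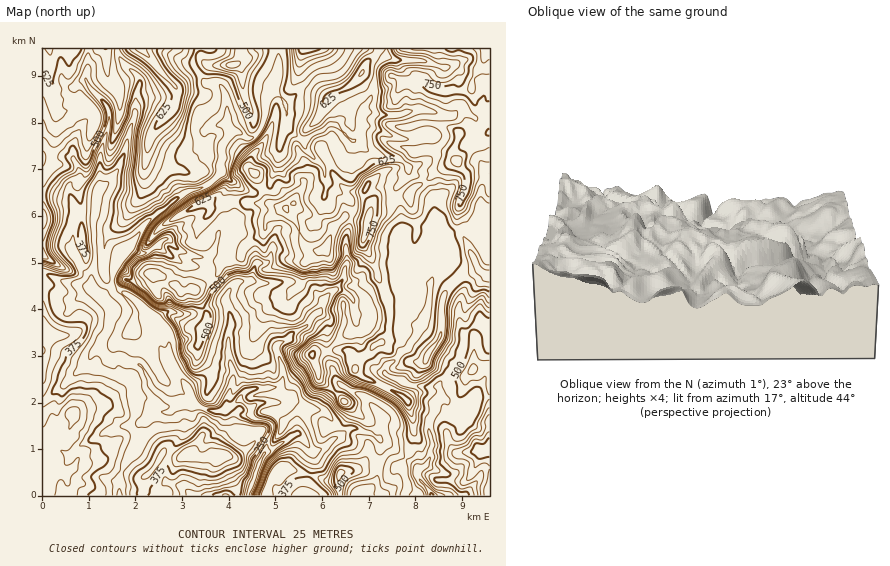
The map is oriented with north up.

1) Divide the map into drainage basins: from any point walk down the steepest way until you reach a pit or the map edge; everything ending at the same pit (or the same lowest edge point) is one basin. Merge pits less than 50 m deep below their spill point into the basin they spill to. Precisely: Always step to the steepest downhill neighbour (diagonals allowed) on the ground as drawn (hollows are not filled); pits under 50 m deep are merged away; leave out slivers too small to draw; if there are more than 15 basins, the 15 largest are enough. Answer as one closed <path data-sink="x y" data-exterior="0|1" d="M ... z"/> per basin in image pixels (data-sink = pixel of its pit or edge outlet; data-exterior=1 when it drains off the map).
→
<path data-sink="251 485" data-exterior="0" d="M489 48l-447 1 1 447 296 0-1-18 6-6 10-2 15-8 20 5 13-1 8-14 4-16-1-18-7-21 5-5 2-12 6-12 7-10 20 6 21 11-3 12-8 17-10 13-2 7 8 24 5 5 33-4z"/><path data-sink="432 495" data-exterior="1" d="M429 358l-3 1-7 9-6 12-2 12-5 5 7 21 1 18-4 16-8 12 5 19-2 12 82 1 3-6 0-40-33 3-9-12-4-17 3-9 8-8 9-20 3-12-21-11z"/><path data-sink="360 495" data-exterior="1" d="M375 462l-10 1-11 7-13 3-3 5 2 17 64 1 3-13-3-14z"/>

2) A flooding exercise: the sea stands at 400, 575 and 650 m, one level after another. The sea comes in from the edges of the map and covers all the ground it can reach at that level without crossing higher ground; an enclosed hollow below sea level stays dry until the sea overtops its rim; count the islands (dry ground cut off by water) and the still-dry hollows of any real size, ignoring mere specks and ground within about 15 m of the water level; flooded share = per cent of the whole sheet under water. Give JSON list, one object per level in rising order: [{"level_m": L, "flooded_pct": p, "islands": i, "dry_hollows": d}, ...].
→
[{"level_m": 400, "flooded_pct": 25, "islands": 1, "dry_hollows": 0}, {"level_m": 575, "flooded_pct": 64, "islands": 1, "dry_hollows": 0}, {"level_m": 650, "flooded_pct": 86, "islands": 2, "dry_hollows": 0}]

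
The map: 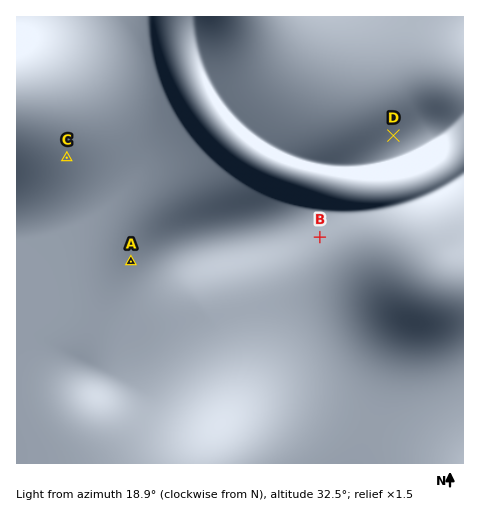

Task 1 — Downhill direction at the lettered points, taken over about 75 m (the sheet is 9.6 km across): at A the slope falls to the SE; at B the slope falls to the NW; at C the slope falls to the SE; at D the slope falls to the SE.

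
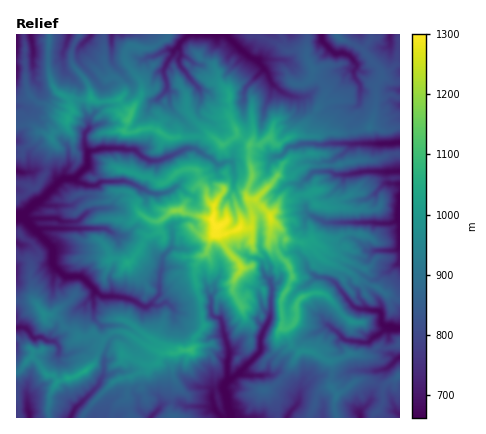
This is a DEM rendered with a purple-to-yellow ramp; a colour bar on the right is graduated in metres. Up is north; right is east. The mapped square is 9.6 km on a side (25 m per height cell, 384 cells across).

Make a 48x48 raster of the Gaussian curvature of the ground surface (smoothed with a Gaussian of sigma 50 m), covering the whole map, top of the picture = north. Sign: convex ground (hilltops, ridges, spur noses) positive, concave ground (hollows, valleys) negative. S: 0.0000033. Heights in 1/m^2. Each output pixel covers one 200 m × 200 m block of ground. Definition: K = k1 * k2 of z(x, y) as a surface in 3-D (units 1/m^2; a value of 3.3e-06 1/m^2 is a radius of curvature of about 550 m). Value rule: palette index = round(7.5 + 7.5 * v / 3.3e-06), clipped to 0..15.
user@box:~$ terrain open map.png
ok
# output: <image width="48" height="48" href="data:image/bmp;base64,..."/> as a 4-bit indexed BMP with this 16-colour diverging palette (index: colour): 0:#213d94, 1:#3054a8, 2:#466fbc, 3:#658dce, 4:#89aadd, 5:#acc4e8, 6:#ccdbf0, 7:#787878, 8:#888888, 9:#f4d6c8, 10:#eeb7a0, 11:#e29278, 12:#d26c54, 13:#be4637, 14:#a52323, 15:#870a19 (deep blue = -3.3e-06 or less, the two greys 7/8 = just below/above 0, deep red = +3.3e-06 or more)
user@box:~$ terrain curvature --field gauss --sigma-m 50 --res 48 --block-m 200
<image width="48" height="48" href="data:image/bmp;base64,Qk32BAAAAAAAAHYAAAAoAAAAMAAAADAAAAABAAQAAAAAAIAEAAATCwAAEwsAABAAAAAAAAAAlD0hAKhUMAC8b0YAzo1lAN2qiQDoxKwA8NvMAHh4eACIiIgAyNb0AKC37gB4kuIAVGzSADdGvgAjI6UAGQqHAKmHZ3Xod3eGVpqZh4Z4WadpeIh4l6jYaWl4l3iHh4d3uGOXZoh3d4Z3eniGaIN2iJl4KmiIeIiIhnWLd5l3qId4eHaIiHmmeFiHiZaHZId3eHeIlmd3eKl3d3d4d3d3eBloMPd2qreHd3d3h3d1yJZXd3iHd6dlWMmfYtT3c1aGmHWHiIdDZJtjd4iEiHeIjylEiZetV6eHeYaYeZdGdfS3mIl3eId4hqdWeWd1S4pnh1mFpmhvBIN4iId4R4iYiK8fp1d3VIl3d3eL9neHb6AnSHiHTmkHKEP0drh3h3d3d3eIFPcljxe4SHiHg4PMf7Q5VVlpNXmHh4iJVDmscMXZaIhqe5ahSG6Nd2h5lndmd3d4j/N2fzytl1eMe69meGZ9hXh4aqqHd5d3cMx3hv9yindmZW+AZ3d4V3iIh4fY18h4dJt4+iF2eKiHGNgPuTe3pldWeHdllWd4i3V2iVWXhKuWiWH1Nmh3h37XBZeF1Gh3RmiEidpOSje6nOtVtpZ4lH90vHeHioeIx4eEpAqHCriIVVI6d4d3aJOH1ahndnp3V4WahW9e9EwcSJd3d4h3lliWZYmXeKeIZ5eG3baXOBuHd3t4aIdohat0nRyXd2eWSGiSnAhnpoiIiHhonXiLZod3dldodGykmYtm5iY0l3h4d6aKk5Z2eYd4eZh3d9dp40UoTw9ldneHenV6lsR3dosP6FqGZuCHZth3eKmLRXh3dmuHlviGZ3iDXmdJZEt7WYhHenZ2t5d2iVxpZkd4l2I+w5Zpd2+XqJS3loqHeFinkpi0NnZ4os7GmHdseiqwB1bWhVmnd1mJaJdsdneHWGdWaoh1h1qn2bhXdFaIeI14eGtNl4eGhqlnZmdZL3Z1x2PG9ziGY1V4ZoeNmXfHh3iHX8u/SDxXha7GaXyXZ4vFaJqgY3hYZ2kt0H5ICrlXdjkIdGU4Z6t2Z3uneKeniGRLC8RllGpmZmiamm31h6ZMaLZWiJaEaJlOfsiXpoeZuI03ioRIiVVw9niHiJd4d2xiy5amVFqHllh3c2q5hWqXmXtmhZZ3fkWghy5ar4bJWYmIdnXDd6qUg4h4ipZ4uJUpp3h1ZlqFN2tXLRWwrUd8SXhcZ3eUg6tP9i9YZ4eVZpmJVmmYw0p0pnWXpXZ5ZnZ7SXAod3l4d4d6RciXhoh4eHendoeHeddzyIq4hnZnZ3eGeZm5eHeHd3h4d3eIeH46V4fYbHeHZ4d2aaZ4d3eId3Z3h4hmd1MOA5OkjoZ5aIdX/HZnh4d3iHh3d3iIi4dfuo2GOiVsd4fJandodod3eIhneXeYiHiEmHWVb2t3iWa3RHh42YZoeGqHh5pnaXlneXeHdin4qnOHeIZ4l3d3h2l4h5N3aHh4h3hnNbZSaGt3d3iIiHh3ZpVndnp3Znh4d2l4f3QdodmJd4ZoiIV52cWHd4fGapZ3hmhmhBh394WHh4d5Z3aKl3d4d3p4h3O3eIq4iGZcmYaId3d4d3hVk0Z3lmV5yHiqZ0hneI12dmdmqYd3p3le94ebig=="/>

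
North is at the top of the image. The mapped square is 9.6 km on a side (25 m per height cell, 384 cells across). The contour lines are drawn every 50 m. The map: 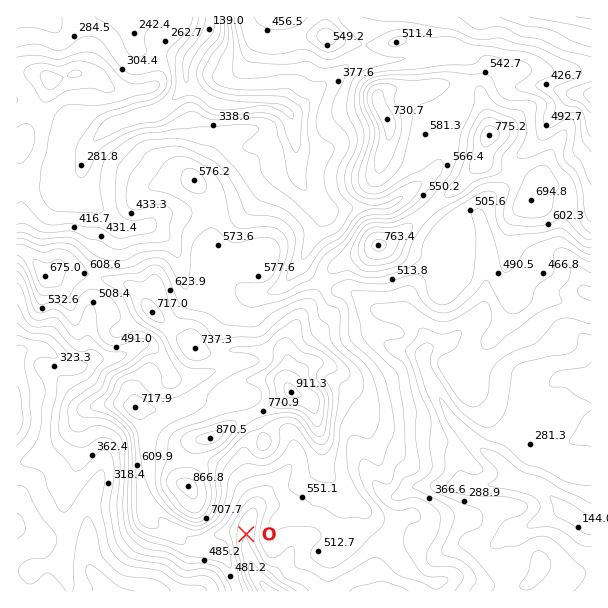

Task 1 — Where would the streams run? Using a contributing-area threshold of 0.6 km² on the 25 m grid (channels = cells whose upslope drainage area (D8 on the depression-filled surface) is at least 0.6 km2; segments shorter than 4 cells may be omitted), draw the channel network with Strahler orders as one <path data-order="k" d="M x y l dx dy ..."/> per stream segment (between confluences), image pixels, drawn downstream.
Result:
<path data-order="1" d="M150 591l-43 0"/><path data-order="1" d="M375 591l-6 0"/><path data-order="2" d="M264 585l3 5 6 1"/><path data-order="1" d="M447 549l3 0 8-4 36 0 10-11 6-3 8 0 1-1 3 0 9-5 3-3 6-1 17-9 9 0"/><path data-order="2" d="M246 548l0 3 5 9 1 9 3 6 9 10"/><path data-order="1" d="M197 542l3 0 9-5 9-1 1-2 26 0 0 12 1 2"/><path data-order="1" d="M305 539l-2 0-15 15-1 4-23 23 0 4"/><path data-order="2" d="M252 513l-3 6 0 3-1 2 0 4-2 2 0 18"/><path data-order="2" d="M566 512l4 0 12 10 6 3 3 0"/><path data-order="1" d="M18 503l-1 24"/><path data-order="1" d="M252 491l0 22"/><path data-order="2" d="M515 480l1 2 5 0 1 1 5 0 1 2 9 1 3 3 6 3 18 18 2 0 0 2"/><path data-order="1" d="M363 461l6 13 3 3 3 6 12 12 12 0 9-7 6 0 2-2 42 0 1-1 36 0 2-2 4 0 5-3 9 0"/><path data-order="1" d="M293 459l-5 9-25 26-11 19"/><path data-order="1" d="M105 456l0 5-1 1 0 5-2 1-1 8-11 21 0 4-1 2 0 64 1 3 6 6 0 2 8 7 1 6 2 0"/><path data-order="1" d="M540 383l12 0"/><path data-order="2" d="M552 383l9-5 14 0 9 5 7 0"/><path data-order="1" d="M185 381l-9 0-3-1-2-3"/><path data-order="2" d="M171 377l-7-15-15-17-11 0-7 6-9 5-3 0-2 1-6 0-1 2-15 0-8 6-4 1"/><path data-order="1" d="M213 371l-6 1-1 2-3 0-2 1-3 0-1 2-5 0-1 1-18 0-2-1"/><path data-order="1" d="M591 368l0 15"/><path data-order="2" d="M83 366l-11 0-9-4-9-8-9-4-4 0-2-2-12 0-6 3-3 3 0 3-1 2 0 64"/><path data-order="2" d="M425 357l0 11 3 4 0 3 22 42 6 6 0 2 27 27 14 7 10 11 3 6 5 4"/><path data-order="2" d="M425 353l0 4"/><path data-order="1" d="M389 345l6 2 1 1 6 0 2 2 9 0 1 1 3 0 8 6"/><path data-order="1" d="M89 315l0 45-6 6"/><path data-order="1" d="M254 294l7 0 2-1 6 0 1-2 6-1 3-3 2 0 10-11 0-1 11-12 1-6 18-35 0-13-9-9 0-2"/><path data-order="1" d="M354 294l9 9 11 6 9 2 1 1 15 2 2 1 6 2 6 6 1 0 9 9 2 3 0 18"/><path data-order="2" d="M587 293l4 1"/><path data-order="1" d="M185 282l-2-1 0-5-1-1 0-6-2-2-1-10-5-9-19-20-3-1-6 0"/><path data-order="1" d="M575 267l4 8 0 3 2 1 0 6 6 8"/><path data-order="2" d="M146 227l-6 0-2 1-16 0-6-3-32-31 0-3-1-2 0-21"/><path data-order="2" d="M480 219l2 2 0 4 1 2 0 4 2 2 0 9 1 1 0 59-1 1 0 3-5 6 0 2-30 28-3 2-4 0-2 1-6 0-1 2-3 0-6 6"/><path data-order="1" d="M467 218l12 0 1 1"/><path data-order="2" d="M312 198l-6-6 0-1-4-5-3-6 0-3-2-1 0-24-1-2"/><path data-order="1" d="M80 183l0-9 3-6"/><path data-order="1" d="M287 177l1-1 3 0 5-5 0-21"/><path data-order="2" d="M83 168l0-4 1-2 0-4 2-2 1-7 5-5 0-1 15-15 4-2 3-3 3 0 6-3 5 0 1-1 3 0 6-3 11-2 18-9 18-18 1-7"/><path data-order="1" d="M327 150l-28 0-3-3"/><path data-order="2" d="M296 147l0-7-2-2 0-7-1-2"/><path data-order="1" d="M591 143l0-48"/><path data-order="1" d="M264 141l3-1 5 0 1-2 14-1 6-6 0-2"/><path data-order="1" d="M543 134l3-3 5-11 25-25 15 0"/><path data-order="2" d="M293 129l0-12-12-12"/><path data-order="1" d="M450 120l-1 3 0 5-2 1-1 14-2 1 0 5-1 1 0 5-2 1-1 6-3 3 0 2-20 19-1 0-12 11-6 1-6 3-3 3-5 0-6 3-57 0-9-9"/><path data-order="2" d="M281 105l-6 0-2-1-45 1-1-1-3 0-2-2-3 0-1-1-3 0-2-2-3 0-6-3-18-16"/><path data-order="1" d="M542 86l4 0 6 3 5 0 1 1 5 0 1 2 5 0 1 1 21 0 0 2"/><path data-order="3" d="M186 80l0-23 2-3 15-15 0-1 4-5 0-6 3-6 0-4"/><path data-order="1" d="M420 54l-3 0-6 3-6 0-1 2-8 0-1 1-38 0-6 3-7 8-2 0-4 4-2 0-4 5-2 0-4 4-2 0-27 27-6 2-6-6-4-2"/><path data-order="1" d="M132 41l0-21 3-3 2 0"/><path data-order="1" d="M42 17l-25 0"/><path data-order="1" d="M407 17l184 0"/>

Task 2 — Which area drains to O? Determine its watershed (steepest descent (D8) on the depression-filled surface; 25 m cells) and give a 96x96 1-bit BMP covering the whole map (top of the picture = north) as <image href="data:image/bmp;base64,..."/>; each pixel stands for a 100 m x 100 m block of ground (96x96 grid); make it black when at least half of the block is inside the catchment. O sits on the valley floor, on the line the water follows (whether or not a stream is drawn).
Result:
<image width="96" height="96" href="data:image/bmp;base64,Qk2+BAAAAAAAAD4AAAAoAAAAYAAAAGAAAAABAAEAAAAAAIAEAAATCwAAEwsAAAIAAAAAAAAA////AAAAAAAAAAAAAAAAAAAAAAAAAAAAAAAAAAAAAAAAAAAAAAAAAAAAAAAAAAAAAAAAAAAAAAAAAAAAAAAAAAAAAAAAAAAAAAAAAAAAAAAAAAAAAAAAAAAAAAAAAAAAAAAAAAAAAAAAAAAAAAAAAAAAAAAAAAAAAAAAAAAAAAAAAAAAf+AAAAAAAAAAAAAA/+AAAAAAAAAAAAAB//gAAAAAAAAAAAAD//4AAAAAAAAAAAAD//+AAAAAAAAAAAAD///AAAAAAAAAAAAH///AAAAAAAAAAAAH///AAAAAAAAAAAAH///AAAAAAAAAAAAH///AAAAAAAAAAAAH///gAAAAAAAAAAAH///gAAAAAAAAAAAH///gAAAAAAAAAAAH///gAAAAAAAAAAAD///gAAAAAAAAAAAB///gAAAAAAAAAAAAP//gAAAAAAAAAAAAH//AAAAAAAAAAAAAB//AAAAAAAAAAAAAAf/AAAAAAAAAAAAAAH/AAAAAAAAAAAAAAB+AAAAAAAAAAAAAAA8AAAAAAAAAAAAAAAAAAAAAAAAAAAAAAAAAAAAAAAAAAAAAAAAAAAAAAAAAAAAAAAAAAAAAAAAAAAAAAAAAAAAAAAAAAAAAAAAAAAAAAAAAAAAAAAAAAAAAAAAAAAAAAAAAAAAAAAAAAAAAAAAAAAAAAAAAAAAAAAAAAAAAAAAAAAAAAAAAAAAAAAAAAAAAAAAAAAAAAAAAAAAAAAAAAAAAAAAAAAAAAAAAAAAAAAAAAAAAAAAAAAAAAAAAAAAAAAAAAAAAAAAAAAAAAAAAAAAAAAAAAAAAAAAAAAAAAAAAAAAAAAAAAAAAAAAAAAAAAAAAAAAAAAAAAAAAAAAAAAAAAAAAAAAAAAAAAAAAAAAAAAAAAAAAAAAAAAAAAAAAAAAAAAAAAAAAAAAAAAAAAAAAAAAAAAAAAAAAAAAAAAAAAAAAAAAAAAAAAAAAAAAAAAAAAAAAAAAAAAAAAAAAAAAAAAAAAAAAAAAAAAAAAAAAAAAAAAAAAAAAAAAAAAAAAAAAAAAAAAAAAAAAAAAAAAAAAAAAAAAAAAAAAAAAAAAAAAAAAAAAAAAAAAAAAAAAAAAAAAAAAAAAAAAAAAAAAAAAAAAAAAAAAAAAAAAAAAAAAAAAAAAAAAAAAAAAAAAAAAAAAAAAAAAAAAAAAAAAAAAAAAAAAAAAAAAAAAAAAAAAAAAAAAAAAAAAAAAAAAAAAAAAAAAAAAAAAAAAAAAAAAAAAAAAAAAAAAAAAAAAAAAAAAAAAAAAAAAAAAAAAAAAAAAAAAAAAAAAAAAAAAAAAAAAAAAAAAAAAAAAAAAAAAAAAAAAAAAAAAAAAAAAAAAAAAAAAAAAAAAAAAAAAAAAAAAAAAAAAAAAAAAAAAAAAAAAAAAAAAAAAAAAAAAAAAAAAAAAAAAAAAAAAAAAAAAAAAAAAAAAAAAAAAAAAAAAAAAAAAAAAAAAAAAAAAAAAAAAAAAAAAAAAAAAAAAAAAAAAAAAAAAAAAAAAAAAAAAAAAAAAAAAAAAAAAAAAAA="/>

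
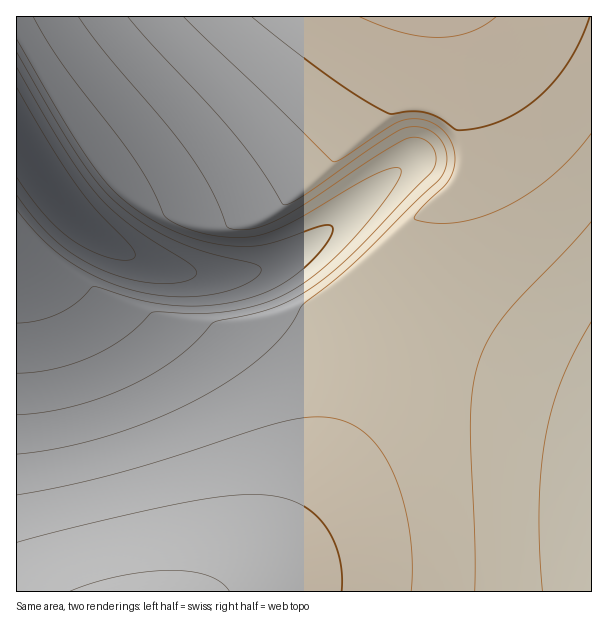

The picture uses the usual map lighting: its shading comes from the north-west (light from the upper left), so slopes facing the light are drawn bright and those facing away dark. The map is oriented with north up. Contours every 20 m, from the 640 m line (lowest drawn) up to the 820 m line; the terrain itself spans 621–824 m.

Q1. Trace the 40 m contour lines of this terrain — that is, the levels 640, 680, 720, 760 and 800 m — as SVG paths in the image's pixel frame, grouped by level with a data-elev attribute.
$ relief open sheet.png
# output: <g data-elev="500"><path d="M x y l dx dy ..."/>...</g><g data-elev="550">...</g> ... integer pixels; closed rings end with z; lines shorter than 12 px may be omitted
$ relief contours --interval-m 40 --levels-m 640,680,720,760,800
<g data-elev="640"><path d="M17 87l32 56 24 37 22 29 36 37 4 6 0 5-7 3-17-2-18-6-18-10-15-11-14-15-29-39"/></g><g data-elev="680"><path d="M17 52l59 101 21 29 18 19 26 21 29 16 34 14 52 12 4 3 1 5-5 6-13 7-16 6-18 4-36 2-38-6-34-12-33-19-25-20-26-30"/></g><g data-elev="720"><path d="M33 17l30 48 74 99 15 24 13 28 5 5 12 6 19 6 21 4 21 0 17-2 15-5 18-8 63-37 22-12 17-5 5 0 1 3-3 9-10 17-39 46-32 30-32 21-26 11-32 7-29 2-46-2-28 26-32 18-38 13-19 3-18 1"/></g><g data-elev="760"><path d="M475 591l0-48-5-121 2-32 6-27 10-24 17-24 86-93"/><path d="M128 17l106 117 25 33 25 38 7-2 11-6 75-53 21-13 9-4 9 0 7 1 8 3 7 6 8 13 1 9-1 8-8 14-75 73-27 25-33 26-14 22-17 20-18 16-21 15-48 28-56 23-58 17-54 8"/></g><g data-elev="800"><path d="M342 591l0-18-3-16-6-17-7-13-11-12-12-9-13-6-17-4-34-1-47 6-91 20-84 21"/><path d="M252 17l74 57 51 33 13 7 21-3 17 2 12 5 15 11 4 1 21-2 20-7 19-10 19-13 16-17 15-19 12-22 9-23"/></g>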